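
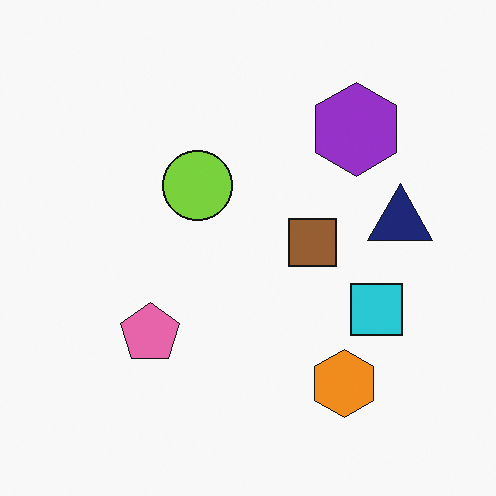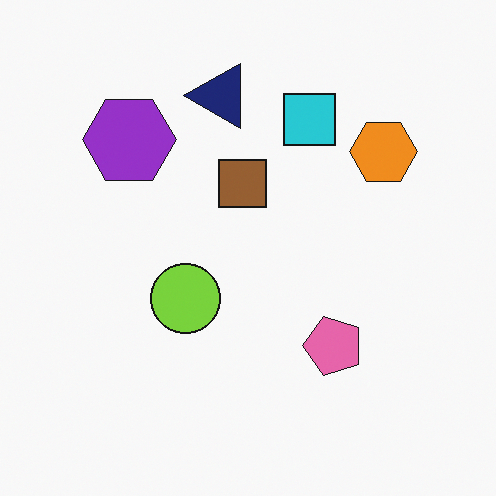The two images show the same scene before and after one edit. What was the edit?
The second image is the first rotated 90° counter-clockwise.

The orange hexagon sits in the bottom-right of the first image and the top-right of the second — consistent with a whole-image 90° counter-clockwise rotation.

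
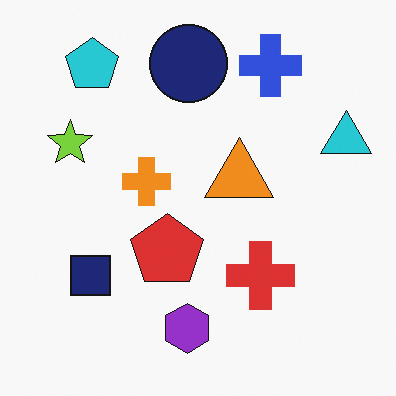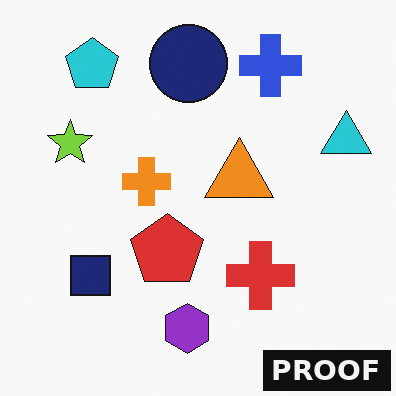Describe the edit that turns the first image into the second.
The image was watermarked with the text "PROOF" in the lower-right corner.

A dark label reading "PROOF" appears in the lower-right corner.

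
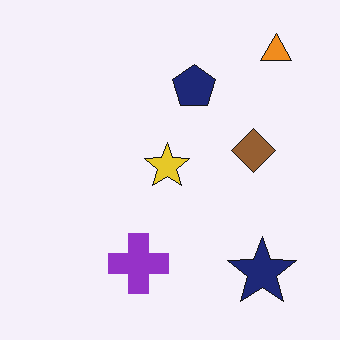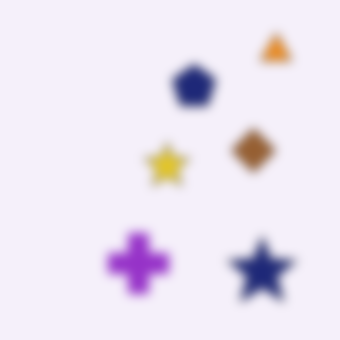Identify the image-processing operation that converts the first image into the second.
The transformation is: strongly gaussian-blurred.

Shape edges and outlines are uniformly softened across the whole image.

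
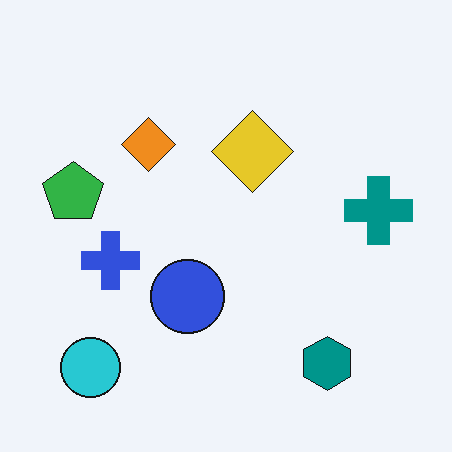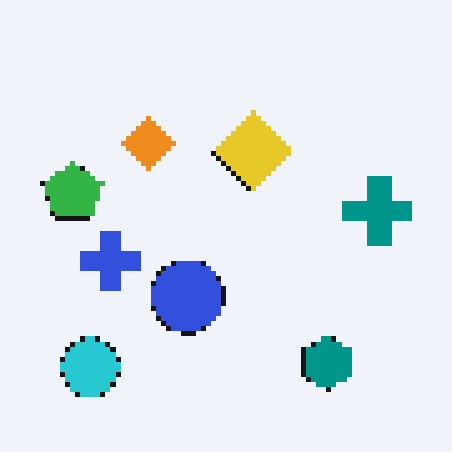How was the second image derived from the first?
Mildly pixelated.

Shapes are reduced to large square blocks; fine edges and outlines are lost — a downscale-then-upscale (mosaic) effect.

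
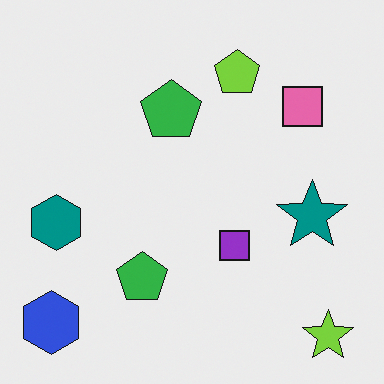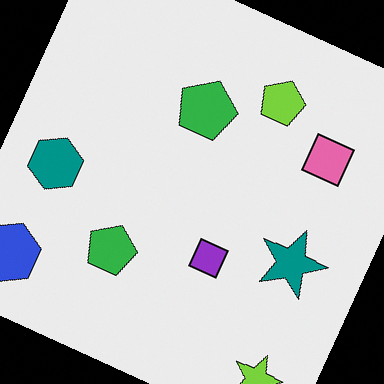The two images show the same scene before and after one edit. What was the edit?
It was rotated clockwise by a clearly visible amount.

Every shape is tilted by the same angle and the image corners show triangular fill wedges — a whole-image rotation by a non-right angle.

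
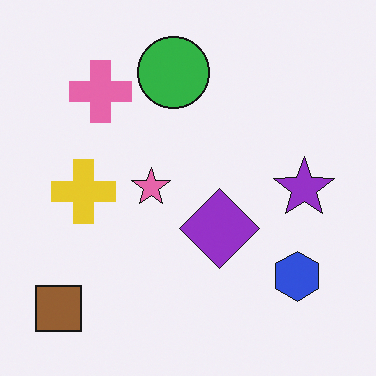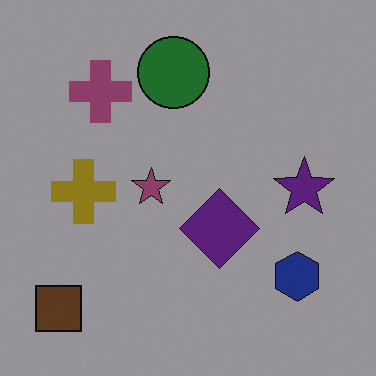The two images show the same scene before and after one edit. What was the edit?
Substantially darkened.

Every pixel — background and shapes alike — is uniformly darkened.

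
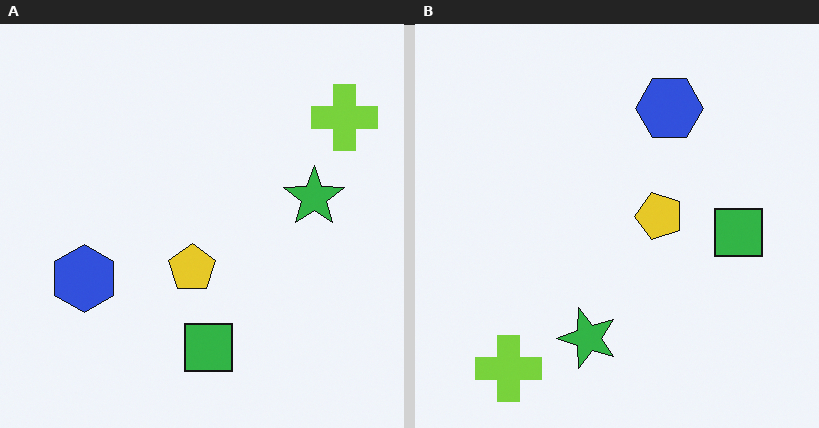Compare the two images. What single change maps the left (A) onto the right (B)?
This is the original image transposed (reflected across the top-left ↔ bottom-right diagonal).

Shapes have swapped their row and column positions — what was in the top-right is now in the bottom-left — a diagonal reflection.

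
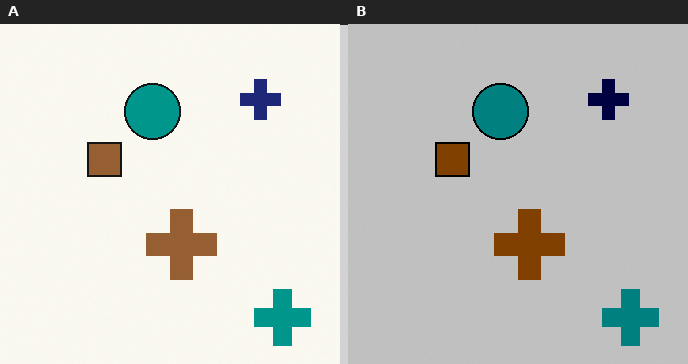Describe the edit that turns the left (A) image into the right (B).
It was heavily posterized to just a handful of flat colors.

Each flat color has snapped to a coarser quantized level — most visibly, the near-white background has dropped to a flat grey.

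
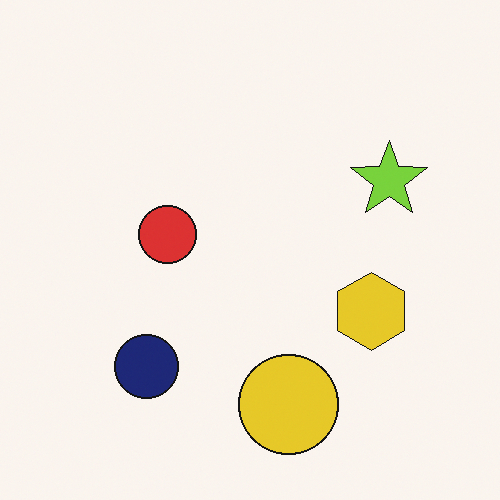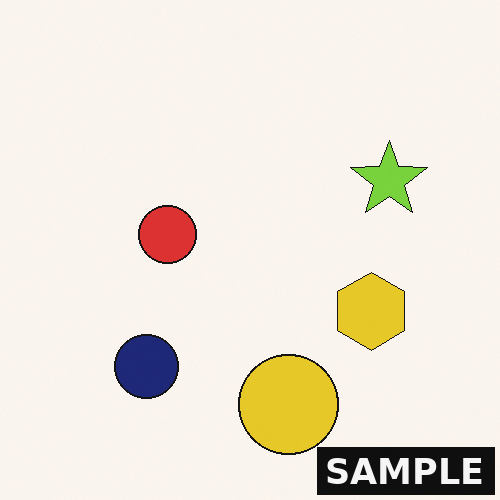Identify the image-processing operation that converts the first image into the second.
This is the original image watermarked with the text "SAMPLE" in the lower-right corner.

A dark label reading "SAMPLE" appears in the lower-right corner.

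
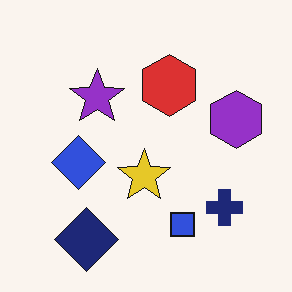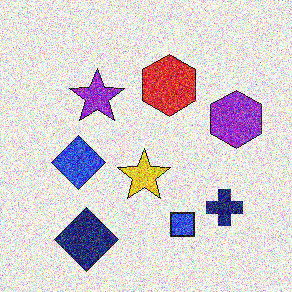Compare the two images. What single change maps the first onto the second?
Degraded with heavy additive noise.

Random speckle covers the whole image, including the flat background.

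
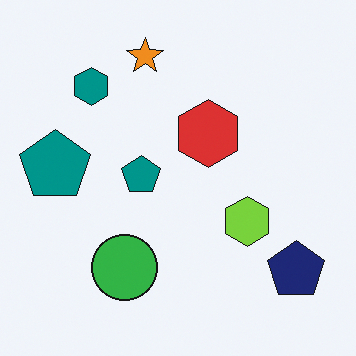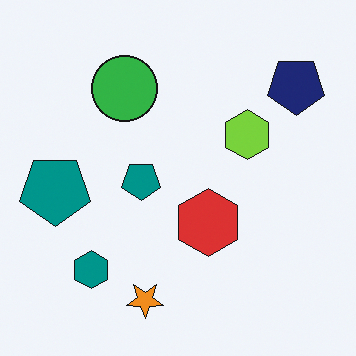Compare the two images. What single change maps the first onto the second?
The second image is the first flipped vertically (top ↔ bottom).

The orange star is in the top of the first image and the bottom of the second — shapes on opposite sides of the horizontal midline have swapped in a mirror flip.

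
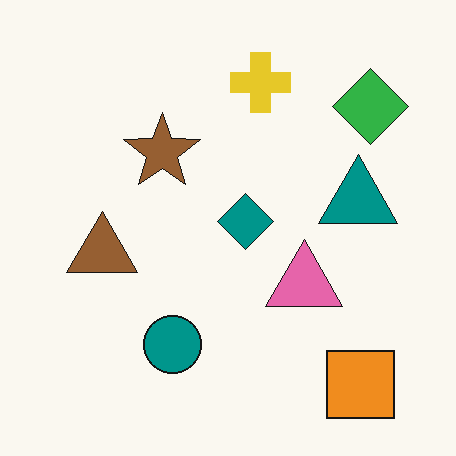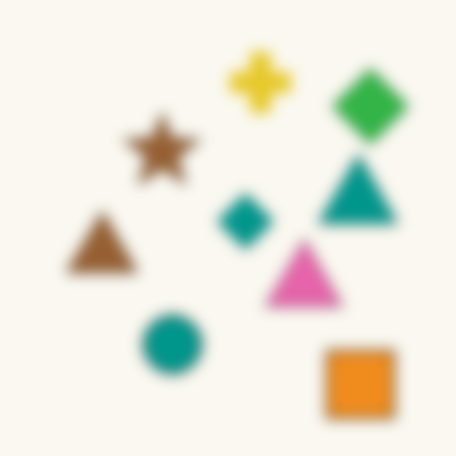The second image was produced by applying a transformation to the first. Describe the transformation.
It was strongly gaussian-blurred.

Shape edges and outlines are uniformly softened across the whole image.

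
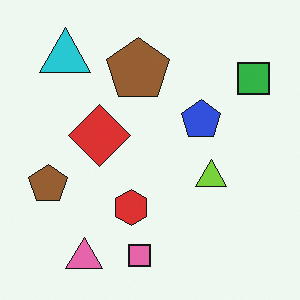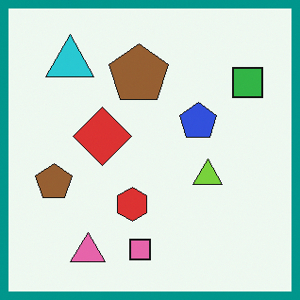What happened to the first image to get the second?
It was framed with a teal border.

A solid teal frame runs around the edge of the second image, with the content slightly shrunk inside it.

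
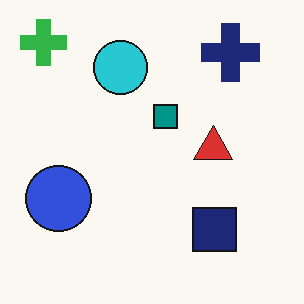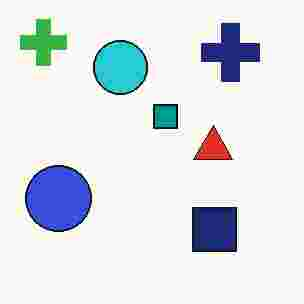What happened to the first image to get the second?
The image was degraded with heavy JPEG compression.

Blocky 8×8 compression artifacts appear around shape edges and the flat background shows ringing — characteristic JPEG degradation.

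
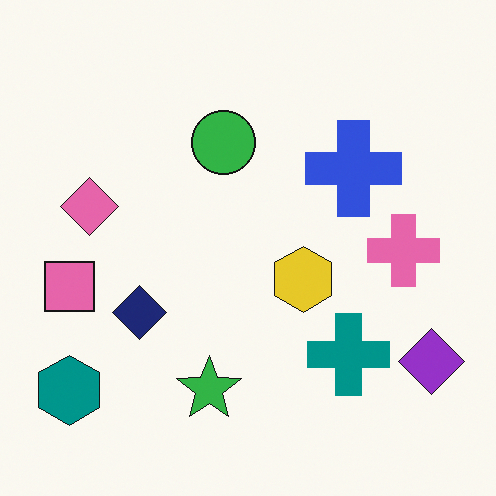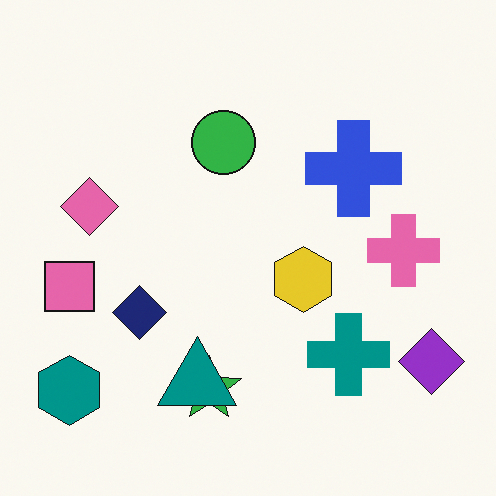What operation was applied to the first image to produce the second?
Overlaid with an additional teal triangle.

A teal triangle appears in the second image that is absent from the first.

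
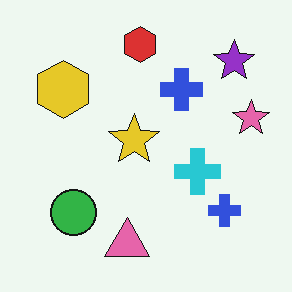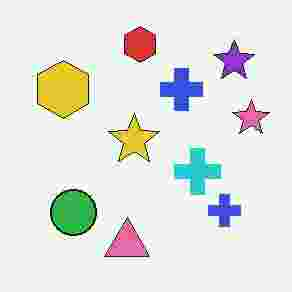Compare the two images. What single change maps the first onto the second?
The image was degraded with heavy JPEG compression.

Blocky 8×8 compression artifacts appear around shape edges and the flat background shows ringing — characteristic JPEG degradation.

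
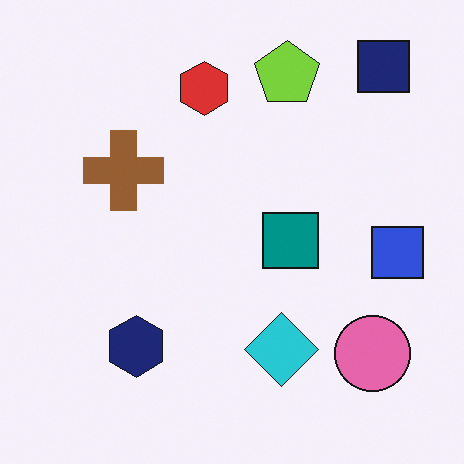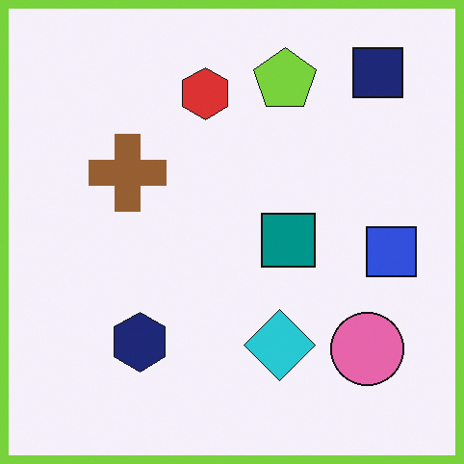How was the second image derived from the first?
This is the original image framed with a lime border.

A solid lime frame runs around the edge of the second image, with the content slightly shrunk inside it.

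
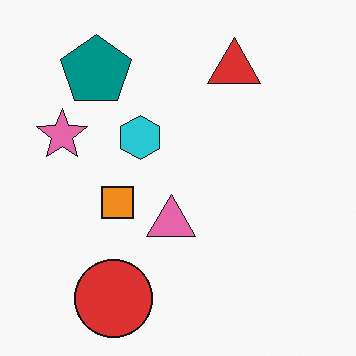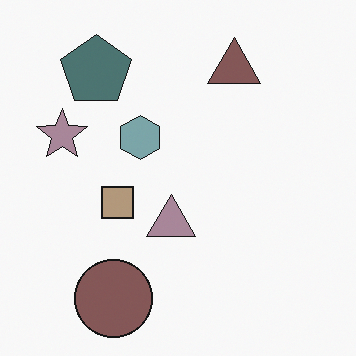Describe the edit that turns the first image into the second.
The second image is the first heavily desaturated.

All colors are more muted and greyish — a global saturation change.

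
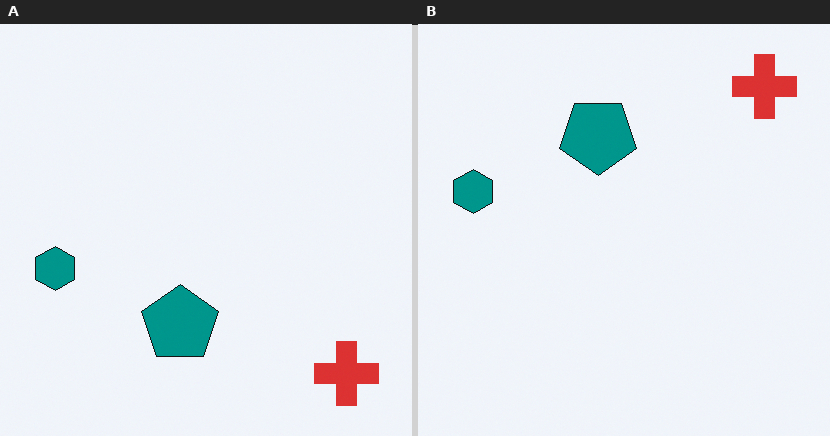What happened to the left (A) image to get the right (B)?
This is the original image flipped vertically (top ↔ bottom).

The red cross is in the bottom-right of the left (A) image and the top-right of the right (B) — shapes on opposite sides of the horizontal midline have swapped in a mirror flip.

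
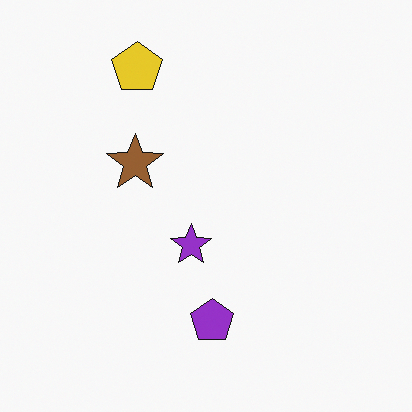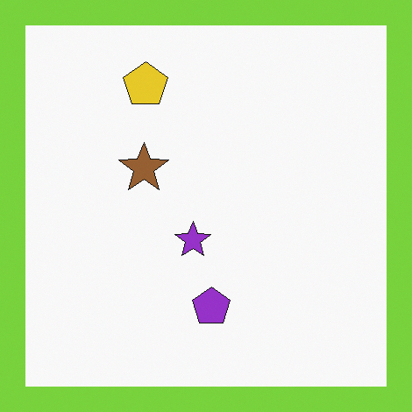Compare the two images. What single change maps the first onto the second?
The transformation is: framed with a lime border.

A solid lime frame runs around the edge of the second image, with the content slightly shrunk inside it.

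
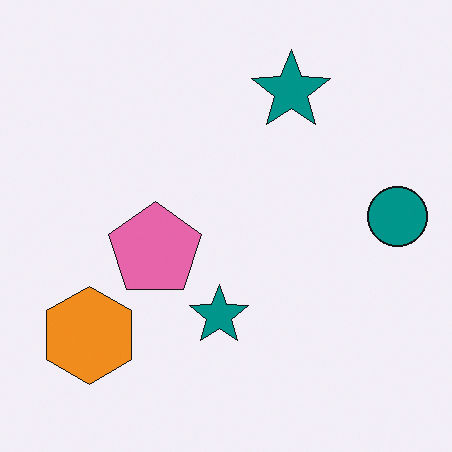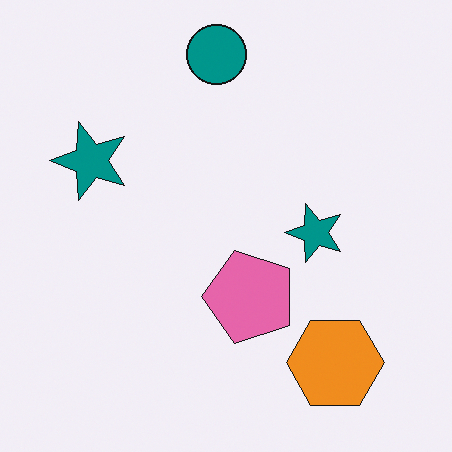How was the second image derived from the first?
The second image is the first rotated 90° counter-clockwise.

The orange hexagon sits in the bottom-left of the first image and the bottom-right of the second — consistent with a whole-image 90° counter-clockwise rotation.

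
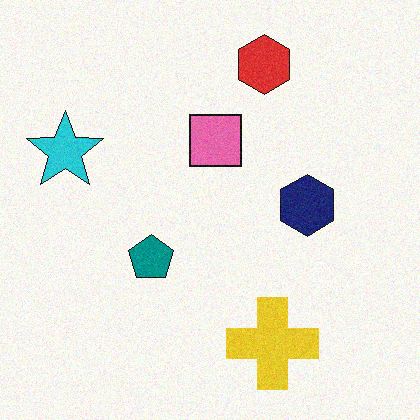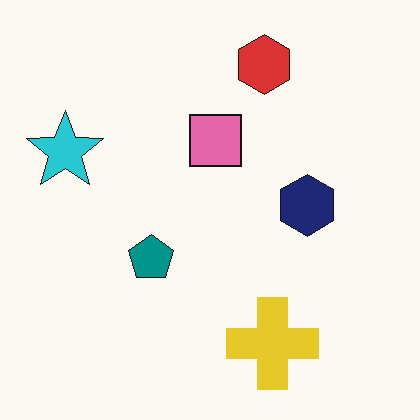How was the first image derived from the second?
This is the original image degraded with subtle gaussian noise.

Random speckle covers the whole image, including the flat background.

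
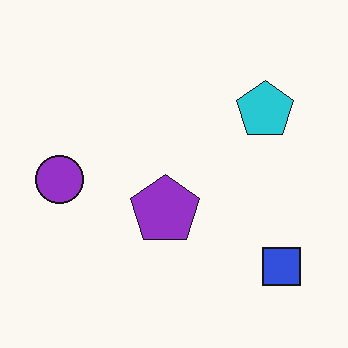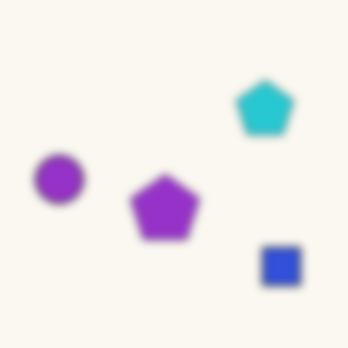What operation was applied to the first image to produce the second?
The image was noticeably gaussian-blurred.

Shape edges and outlines are uniformly softened across the whole image.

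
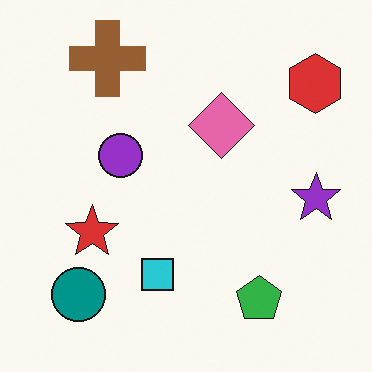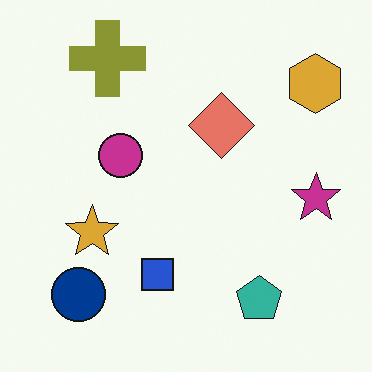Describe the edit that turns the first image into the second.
The transformation is: hue-shifted by a small amount.

Every shape's color has rotated by the same amount around the hue wheel — a uniform hue shift.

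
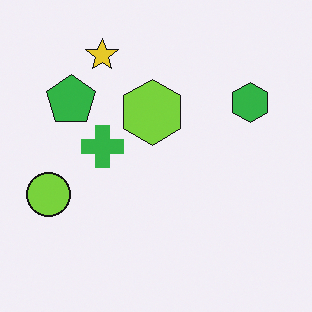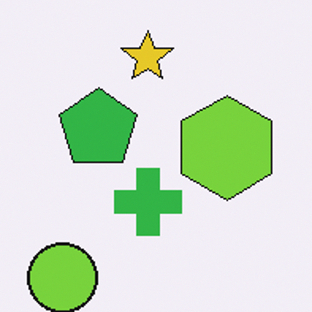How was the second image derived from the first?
The image was cropped to a modestly smaller region and rescaled.

The visible shapes are larger and the field of view is narrower; shapes near the original edges may be partly or wholly outside the frame — a crop-and-rescale.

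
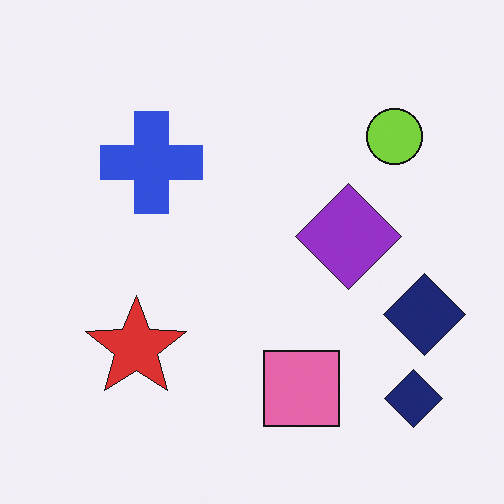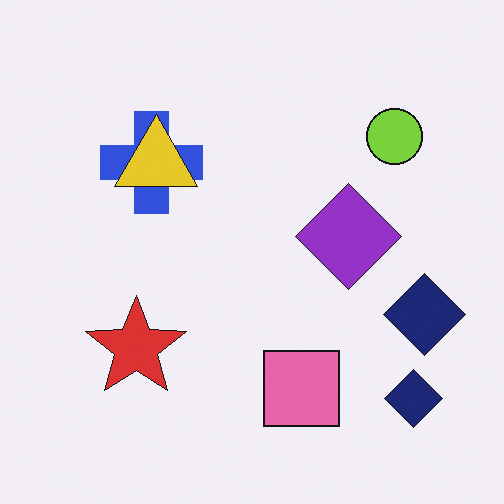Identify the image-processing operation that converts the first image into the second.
This is the original image overlaid with an additional yellow triangle.

A yellow triangle appears in the second image that is absent from the first.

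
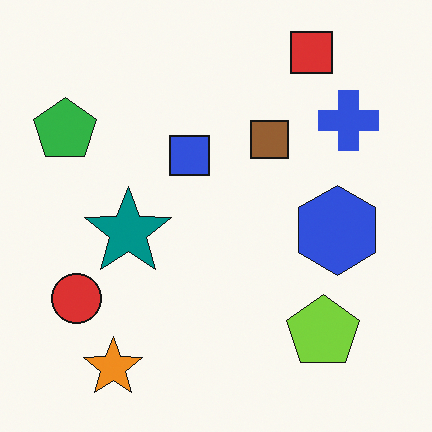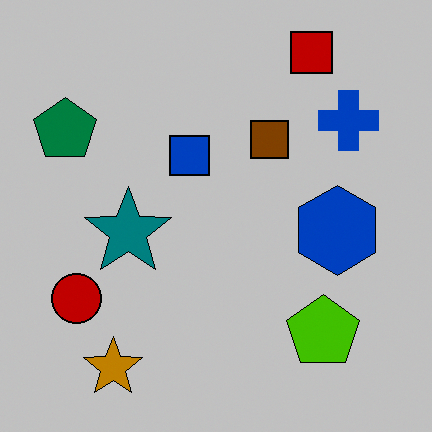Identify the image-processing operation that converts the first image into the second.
The transformation is: aggressively posterized.

Each flat color has snapped to a coarser quantized level — most visibly, the near-white background has dropped to a flat grey.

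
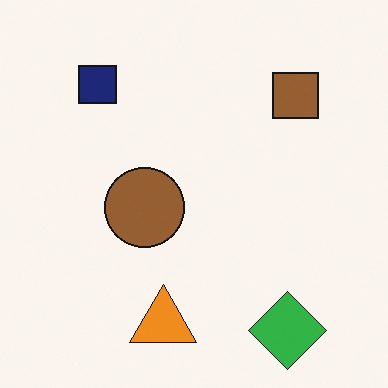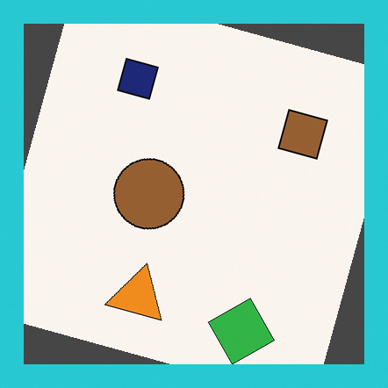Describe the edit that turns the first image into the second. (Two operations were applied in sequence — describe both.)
The image was rotated clockwise by a moderate amount, then framed with a cyan border.

Every shape is tilted by the same angle and the image corners show triangular fill wedges — a whole-image rotation by a non-right angle. A solid cyan frame runs around the edge of the second image, with the content slightly shrunk inside it.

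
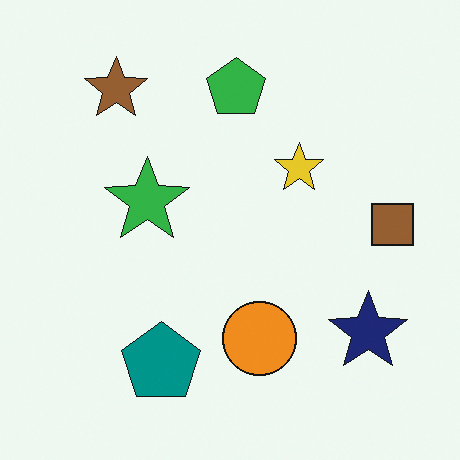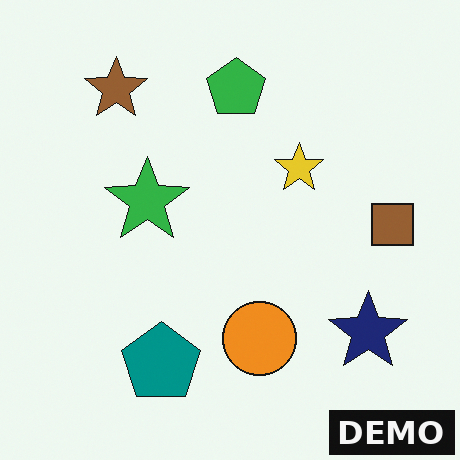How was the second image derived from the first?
It was watermarked with the text "DEMO" in the lower-right corner.

A dark label reading "DEMO" appears in the lower-right corner.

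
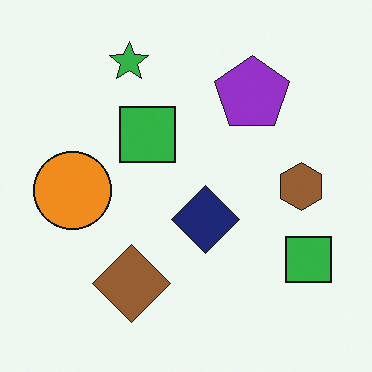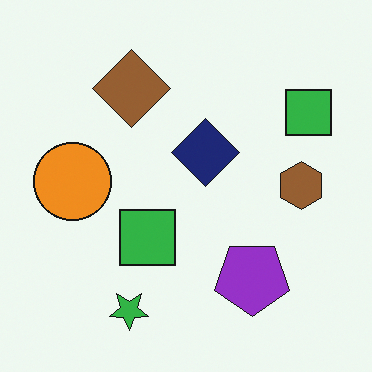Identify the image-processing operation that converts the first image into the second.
The second image is the first flipped vertically (top ↔ bottom).

The green star is in the top of the first image and the bottom of the second — shapes on opposite sides of the horizontal midline have swapped in a mirror flip.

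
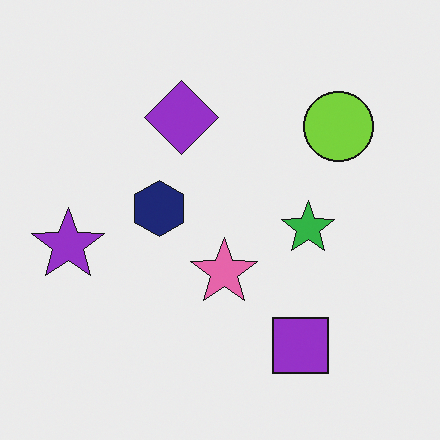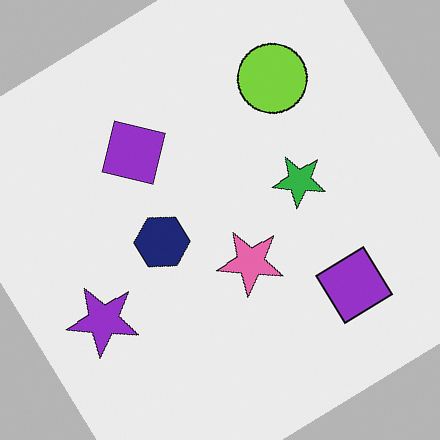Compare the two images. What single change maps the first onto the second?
The second image is the first rotated counter-clockwise by a large amount — several tens of degrees.

Every shape is tilted by the same angle and the image corners show triangular fill wedges — a whole-image rotation by a non-right angle.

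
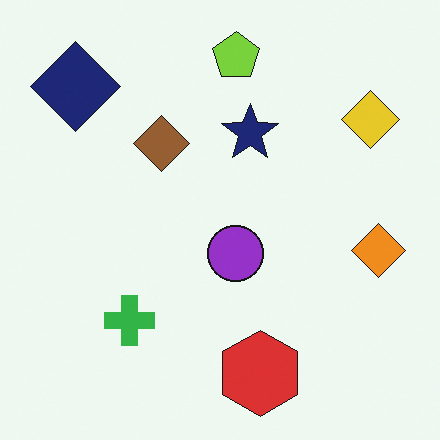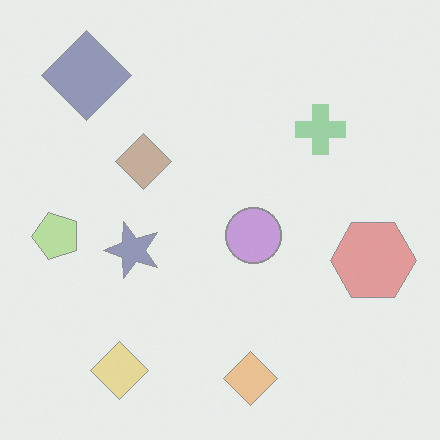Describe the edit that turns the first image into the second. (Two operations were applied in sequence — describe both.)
The transformation is: given much lower contrast, then transposed (reflected across the top-left ↔ bottom-right diagonal).

Tones are pushed toward mid-grey across the whole image — a global contrast change. Shapes have swapped their row and column positions — what was in the top-right is now in the bottom-left — a diagonal reflection.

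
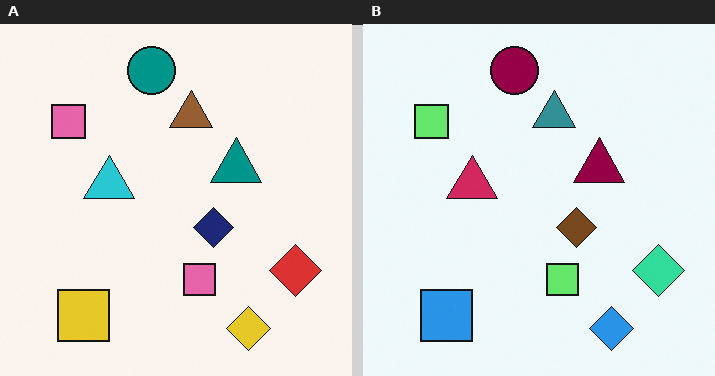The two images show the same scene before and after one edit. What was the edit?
The image was hue-shifted through roughly half the color wheel.

Every shape's color has rotated by the same amount around the hue wheel — a uniform hue shift.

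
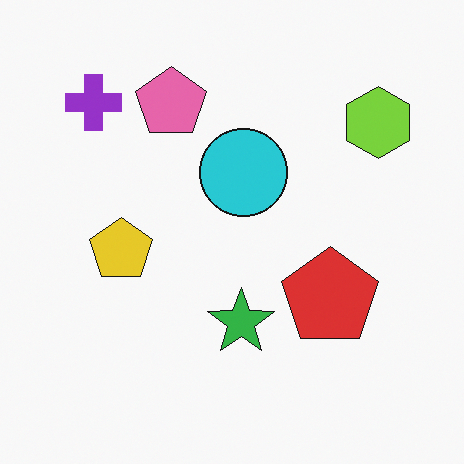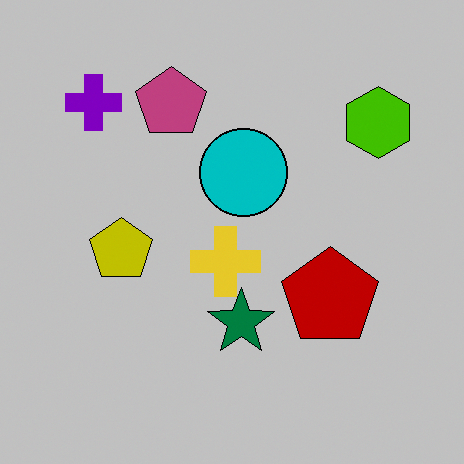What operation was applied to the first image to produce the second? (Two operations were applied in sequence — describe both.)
The second image is the first aggressively posterized, then overlaid with an additional yellow cross.

Each flat color has snapped to a coarser quantized level — most visibly, the near-white background has dropped to a flat grey. A yellow cross appears in the second image that is absent from the first.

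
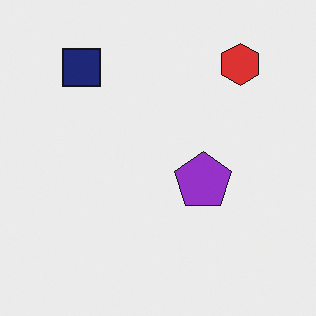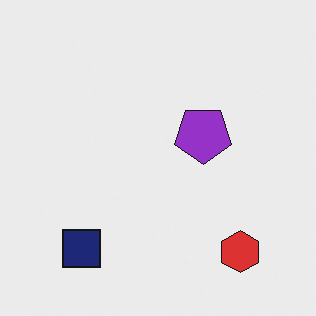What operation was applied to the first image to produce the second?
This is the original image flipped vertically (top ↔ bottom).

The red hexagon is in the top-right of the first image and the bottom-right of the second — shapes on opposite sides of the horizontal midline have swapped in a mirror flip.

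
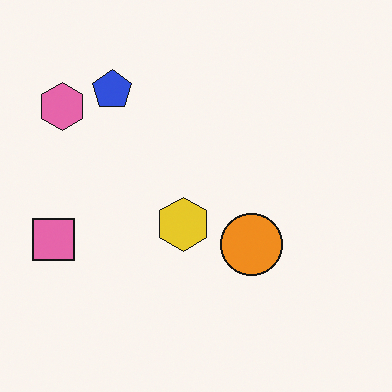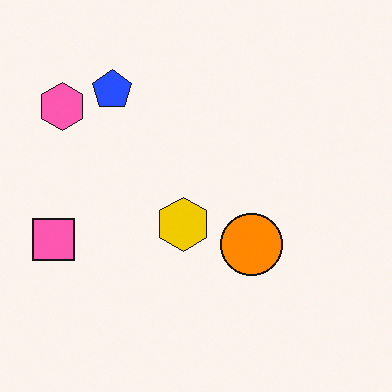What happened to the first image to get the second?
Slightly oversaturated.

All colors are more vivid — a global saturation change.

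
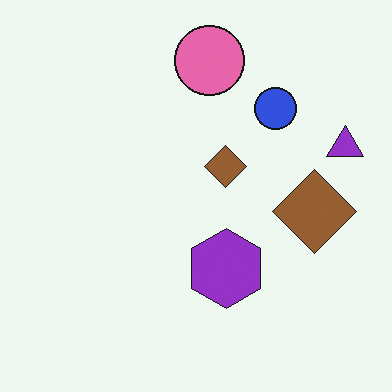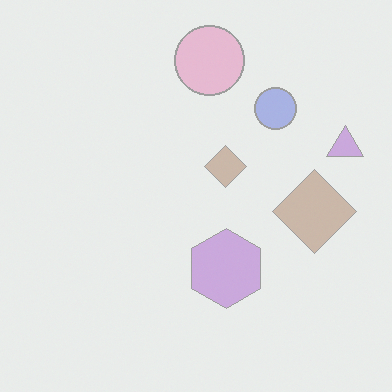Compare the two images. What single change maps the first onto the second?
This is the original image given much lower contrast.

Tones are pushed toward mid-grey across the whole image — a global contrast change.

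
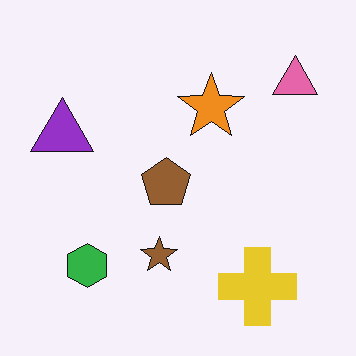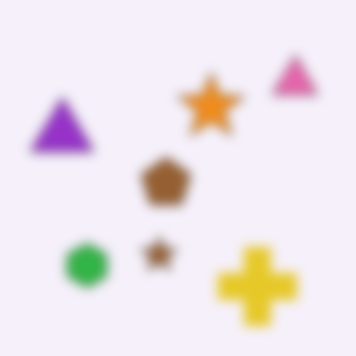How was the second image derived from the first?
The transformation is: strongly gaussian-blurred.

Shape edges and outlines are uniformly softened across the whole image.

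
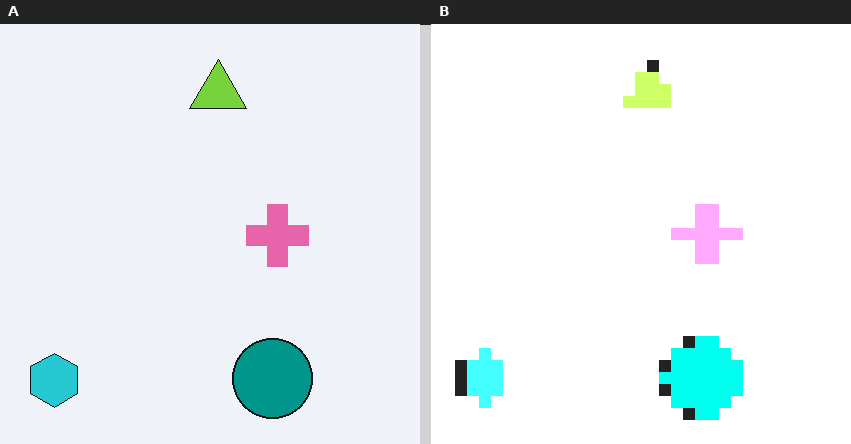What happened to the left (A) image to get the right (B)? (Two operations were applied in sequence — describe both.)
Noticeably brightened, then coarsely pixelated.

Every pixel — background and shapes alike — is uniformly brightened. Shapes are reduced to large square blocks; fine edges and outlines are lost — a downscale-then-upscale (mosaic) effect.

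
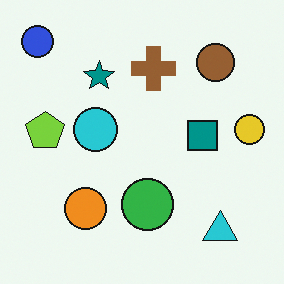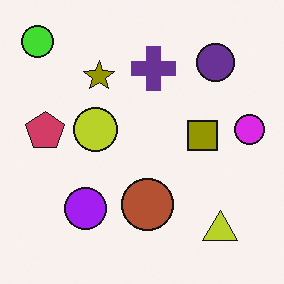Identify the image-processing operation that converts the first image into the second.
This is the original image hue-shifted by a large amount.

Every shape's color has rotated by the same amount around the hue wheel — a uniform hue shift.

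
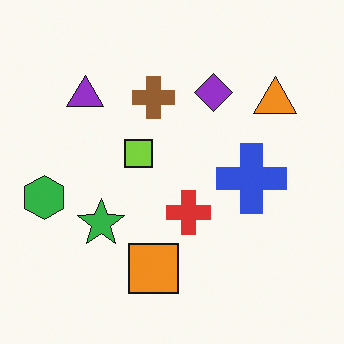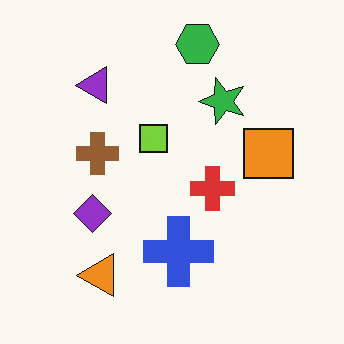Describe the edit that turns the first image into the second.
The second image is the first transposed (reflected across the top-left ↔ bottom-right diagonal).

Shapes have swapped their row and column positions — what was in the top-right is now in the bottom-left — a diagonal reflection.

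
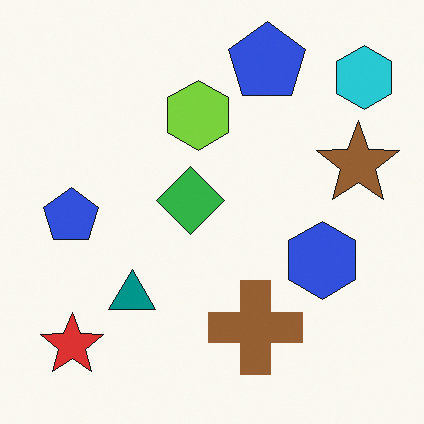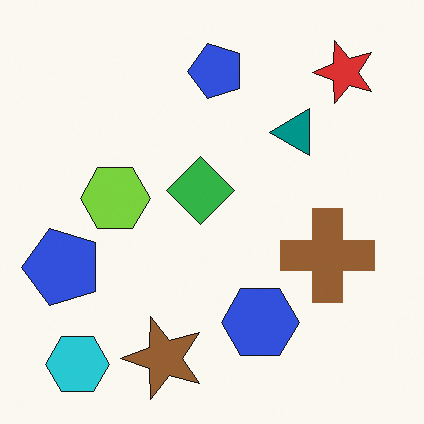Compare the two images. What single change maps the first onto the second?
It was transposed (reflected across the top-left ↔ bottom-right diagonal).

Shapes have swapped their row and column positions — what was in the top-right is now in the bottom-left — a diagonal reflection.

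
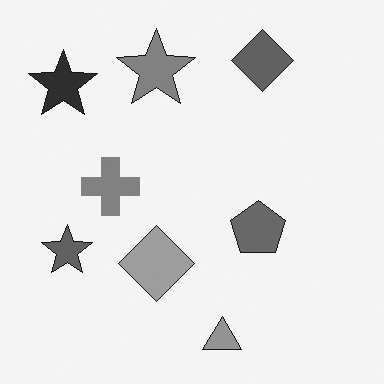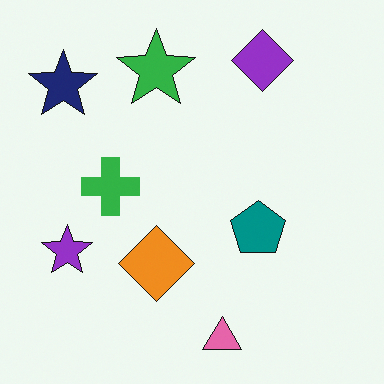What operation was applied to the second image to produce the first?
It was converted to grayscale.

All color is removed — every shape is now a shade of grey.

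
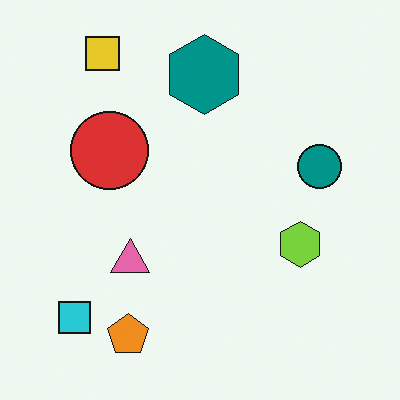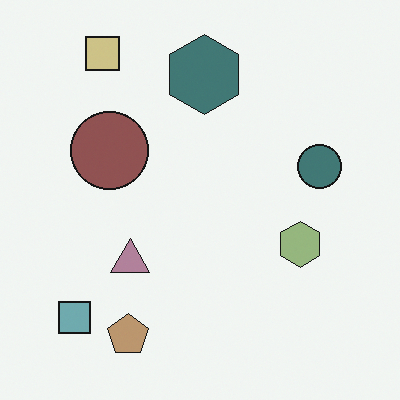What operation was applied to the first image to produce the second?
The image was made much more muted (saturation change).

All colors are more muted and greyish — a global saturation change.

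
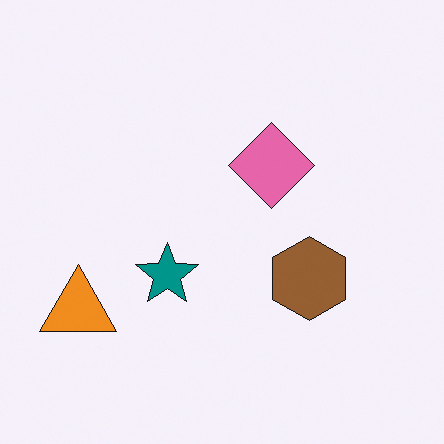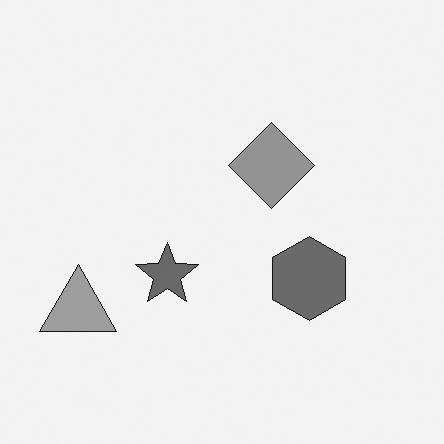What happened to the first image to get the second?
The image was converted to grayscale.

All color is removed — every shape is now a shade of grey.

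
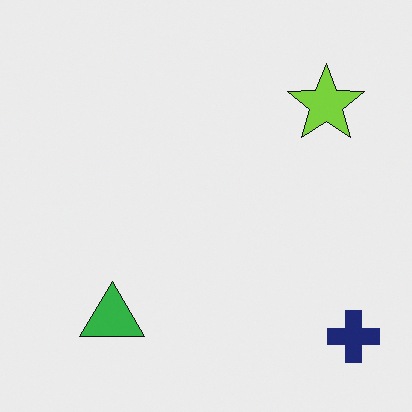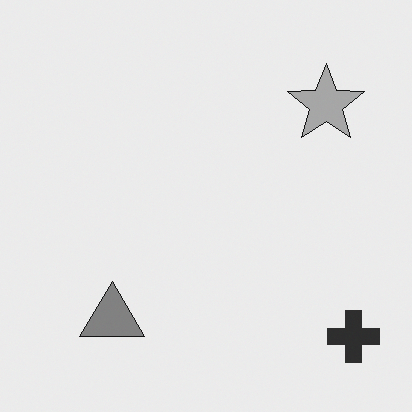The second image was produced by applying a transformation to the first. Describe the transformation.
This is the original image converted to grayscale.

All color is removed — every shape is now a shade of grey.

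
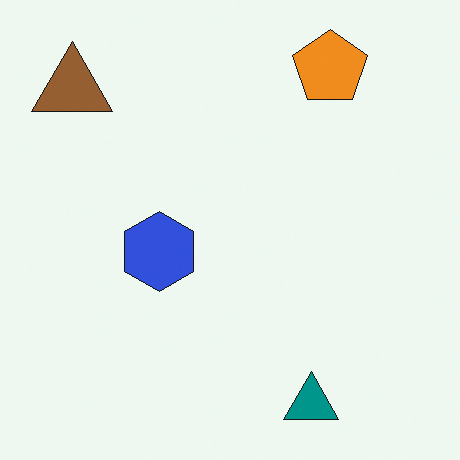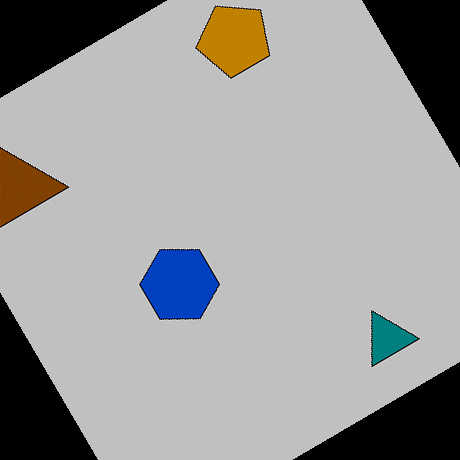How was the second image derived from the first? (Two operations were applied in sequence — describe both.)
Aggressively posterized, then rotated counter-clockwise by a large amount — several tens of degrees.

Each flat color has snapped to a coarser quantized level — most visibly, the near-white background has dropped to a flat grey. Every shape is tilted by the same angle and the image corners show triangular fill wedges — a whole-image rotation by a non-right angle.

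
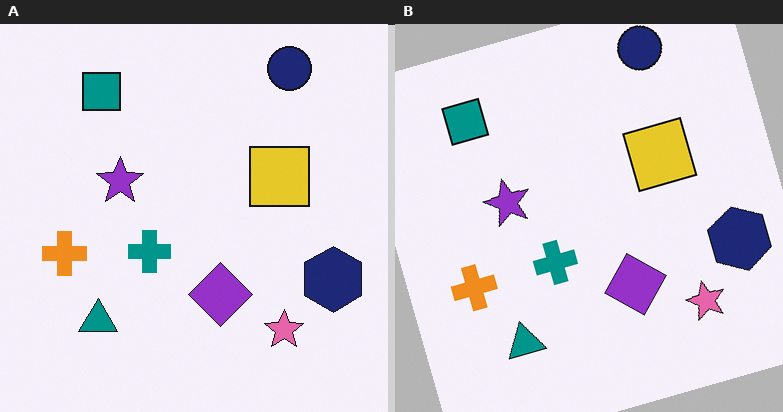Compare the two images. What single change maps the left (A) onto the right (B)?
It was rotated counter-clockwise by a moderate amount.

Every shape is tilted by the same angle and the image corners show triangular fill wedges — a whole-image rotation by a non-right angle.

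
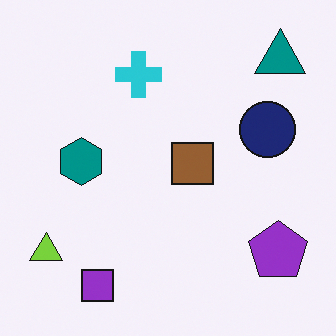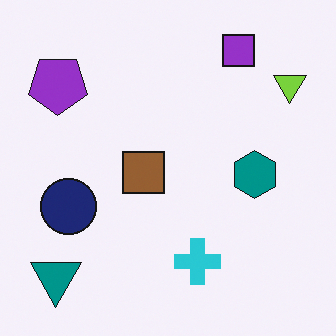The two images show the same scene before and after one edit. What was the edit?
This is the original image rotated 180°.

The teal triangle sits in the top-right of the first image and the bottom-left of the second — consistent with a whole-image 180° rotation.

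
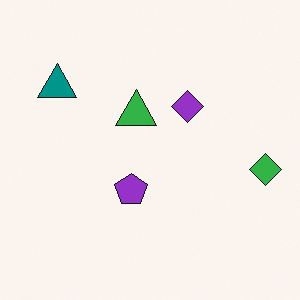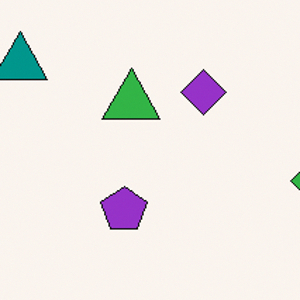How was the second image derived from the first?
It was cropped slightly and scaled back up.

The visible shapes are larger and the field of view is narrower; shapes near the original edges may be partly or wholly outside the frame — a crop-and-rescale.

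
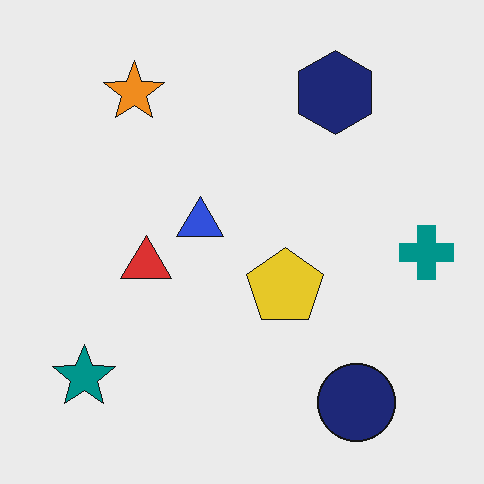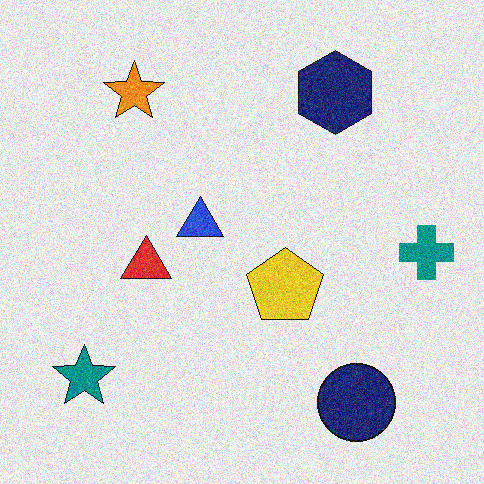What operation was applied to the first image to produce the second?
The second image is the first degraded with visible gaussian noise.

Random speckle covers the whole image, including the flat background.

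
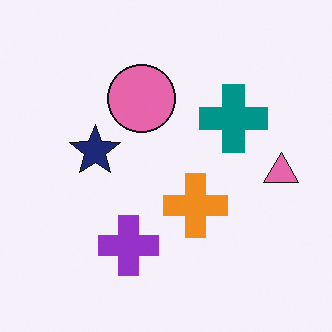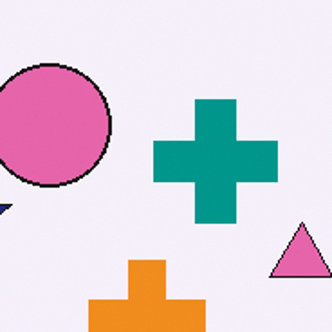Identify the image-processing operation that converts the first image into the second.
The second image is the first cropped to a noticeably smaller region and rescaled.

The visible shapes are larger and the field of view is narrower; shapes near the original edges may be partly or wholly outside the frame — a crop-and-rescale.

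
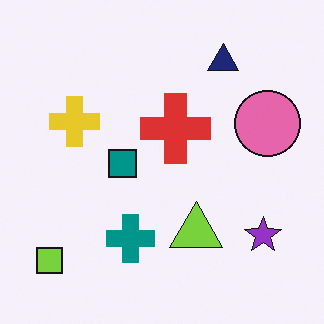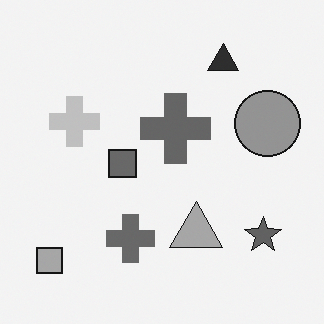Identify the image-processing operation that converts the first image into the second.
This is the original image converted to grayscale.

All color is removed — every shape is now a shade of grey.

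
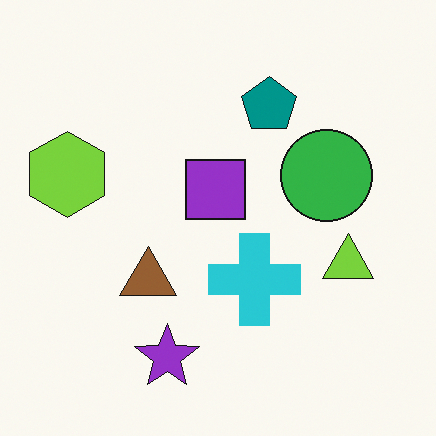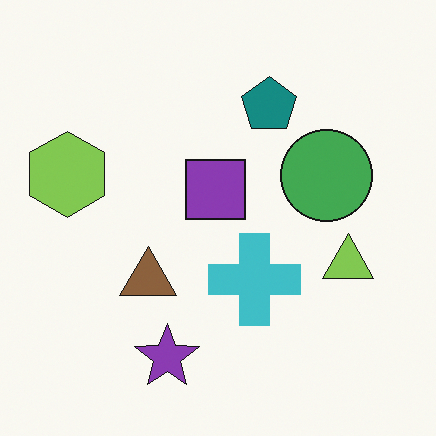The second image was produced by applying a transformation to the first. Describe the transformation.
The second image is the first slightly desaturated.

All colors are more muted and greyish — a global saturation change.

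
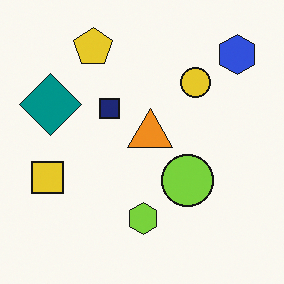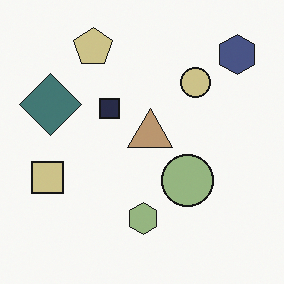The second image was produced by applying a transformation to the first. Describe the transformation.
It was made much more muted (saturation change).

All colors are more muted and greyish — a global saturation change.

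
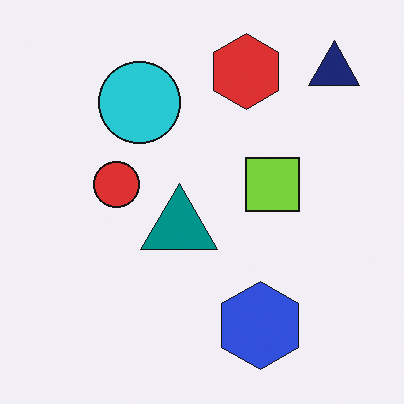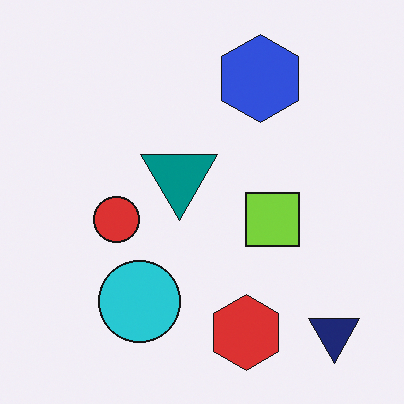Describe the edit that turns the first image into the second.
The transformation is: flipped vertically (top ↔ bottom).

The navy triangle is in the top-right of the first image and the bottom-right of the second — shapes on opposite sides of the horizontal midline have swapped in a mirror flip.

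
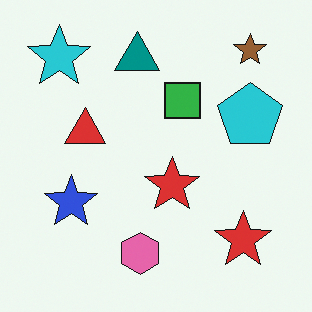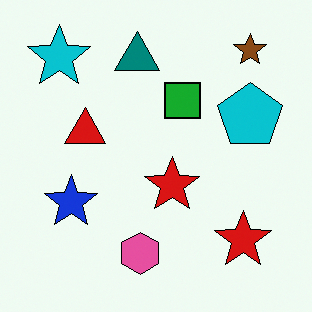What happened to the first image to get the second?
Given slightly increased contrast.

Tones are pushed away from mid-grey across the whole image — a global contrast change.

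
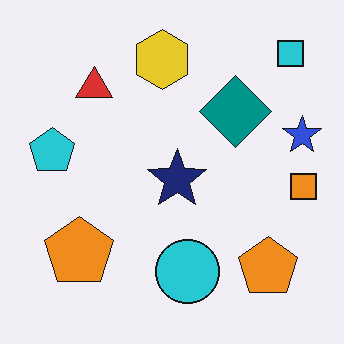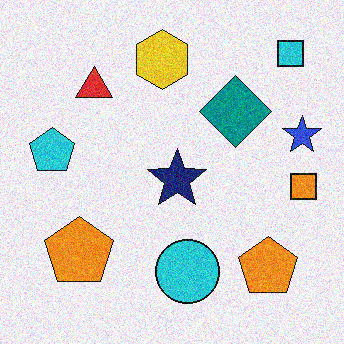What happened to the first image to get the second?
Degraded with visible gaussian noise.

Random speckle covers the whole image, including the flat background.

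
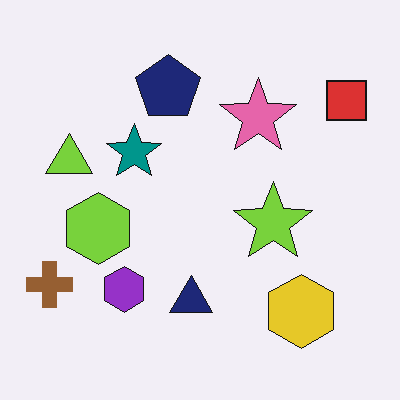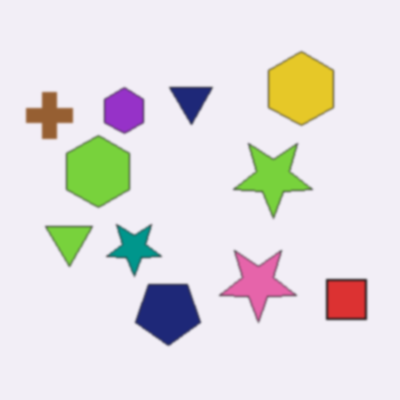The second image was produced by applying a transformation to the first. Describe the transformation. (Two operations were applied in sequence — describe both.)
It was given a subtle gaussian blur, then flipped vertically (top ↔ bottom).

Shape edges and outlines are uniformly softened across the whole image. The navy pentagon is in the top of the first image and the bottom of the second — shapes on opposite sides of the horizontal midline have swapped in a mirror flip.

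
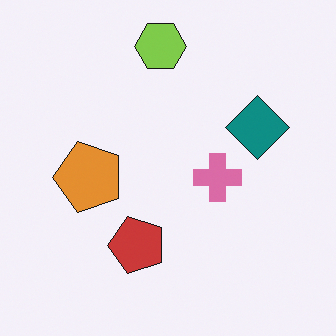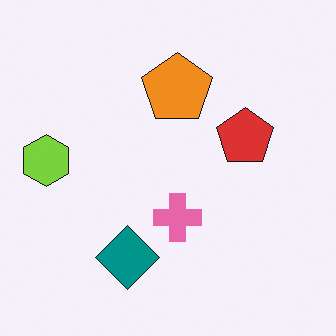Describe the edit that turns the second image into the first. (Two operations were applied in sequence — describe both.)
The transformation is: transposed (reflected across the top-left ↔ bottom-right diagonal), then slightly desaturated.

Shapes have swapped their row and column positions — what was in the top-right is now in the bottom-left — a diagonal reflection. All colors are more muted and greyish — a global saturation change.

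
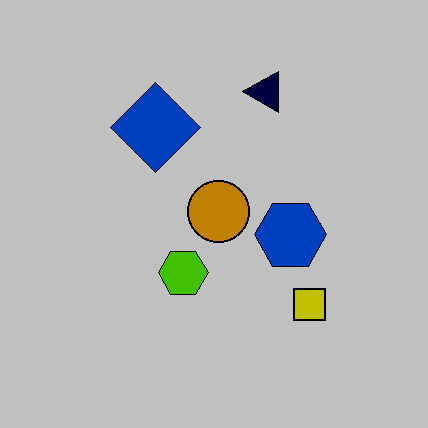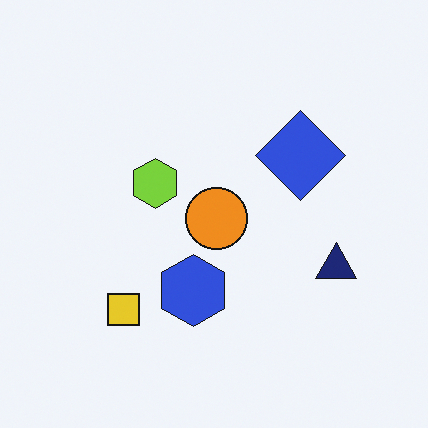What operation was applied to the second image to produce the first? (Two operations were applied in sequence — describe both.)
Rotated 90° counter-clockwise, then heavily posterized to just a handful of flat colors.

The navy triangle sits in the right of the second image and the top of the first — consistent with a whole-image 90° counter-clockwise rotation. Each flat color has snapped to a coarser quantized level — most visibly, the near-white background has dropped to a flat grey.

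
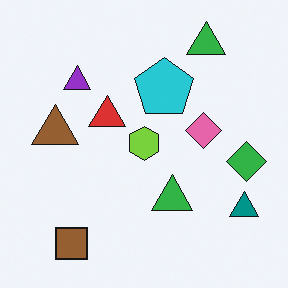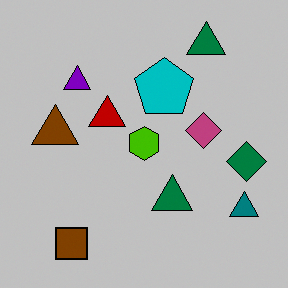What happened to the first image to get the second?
It was heavily posterized to just a handful of flat colors.

Each flat color has snapped to a coarser quantized level — most visibly, the near-white background has dropped to a flat grey.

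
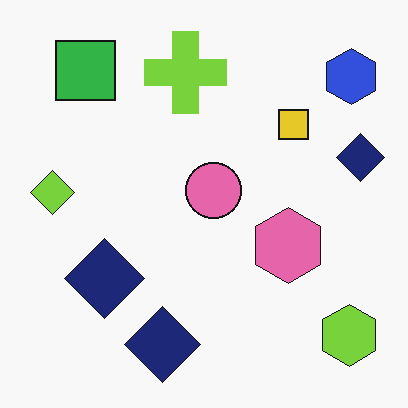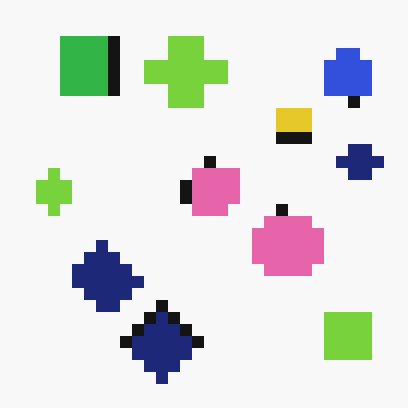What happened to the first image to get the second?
The image was heavily pixelated into large blocks.

Shapes are reduced to large square blocks; fine edges and outlines are lost — a downscale-then-upscale (mosaic) effect.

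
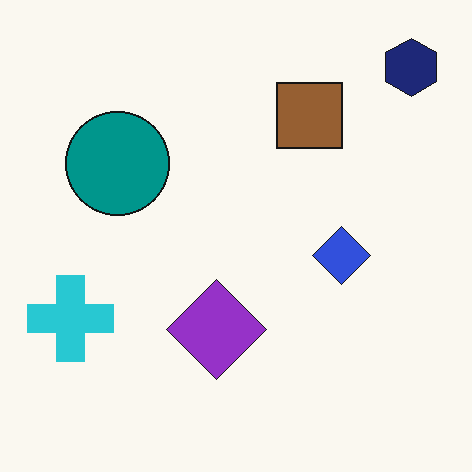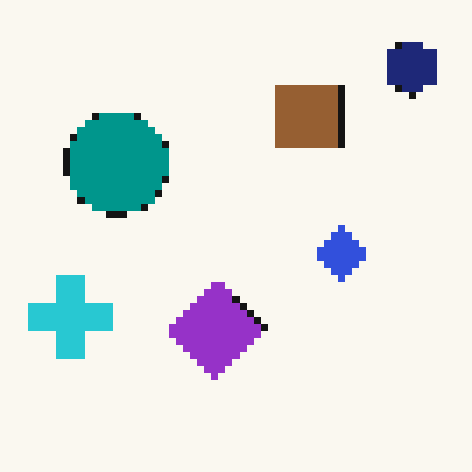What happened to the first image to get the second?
The image was pixelated into visible square blocks.

Shapes are reduced to large square blocks; fine edges and outlines are lost — a downscale-then-upscale (mosaic) effect.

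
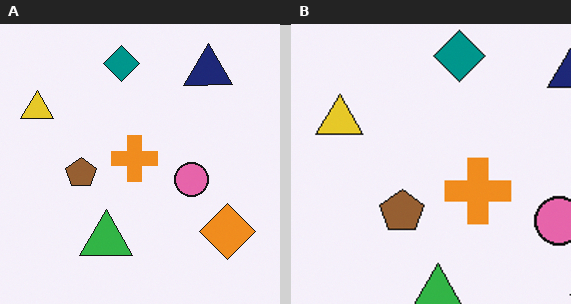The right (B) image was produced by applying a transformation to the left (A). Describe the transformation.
The right (B) image is the left (A) cropped slightly and scaled back up.

The visible shapes are larger and the field of view is narrower; shapes near the original edges may be partly or wholly outside the frame — a crop-and-rescale.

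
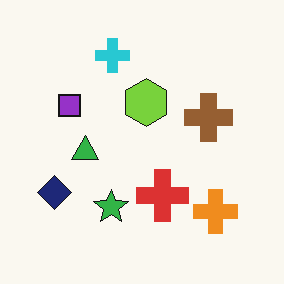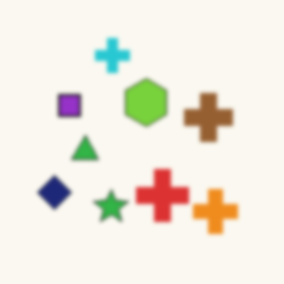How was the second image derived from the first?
The transformation is: slightly softened.

Shape edges and outlines are uniformly softened across the whole image.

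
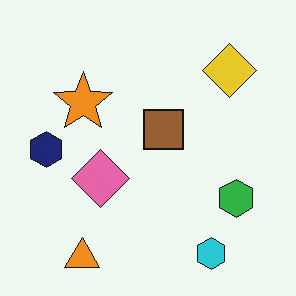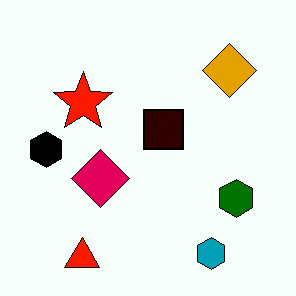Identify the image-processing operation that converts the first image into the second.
This is the original image boosted in contrast.

Tones are pushed away from mid-grey across the whole image — a global contrast change.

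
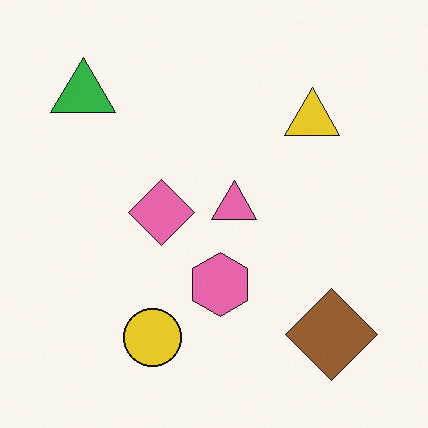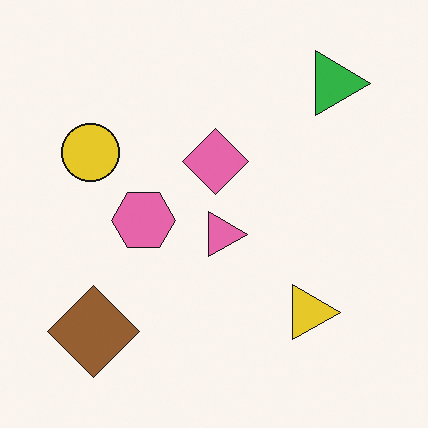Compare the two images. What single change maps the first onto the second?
The second image is the first rotated 90° clockwise.

The green triangle sits in the top-left of the first image and the top-right of the second — consistent with a whole-image 90° clockwise rotation.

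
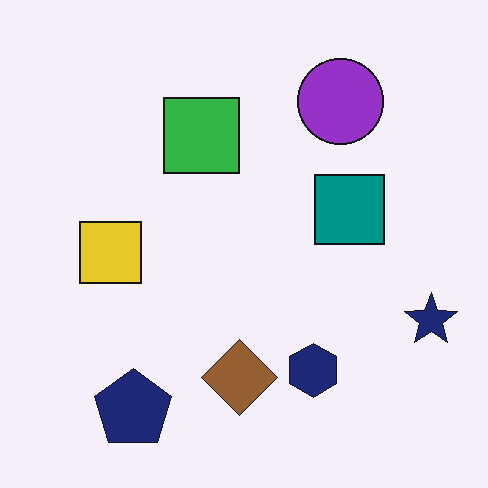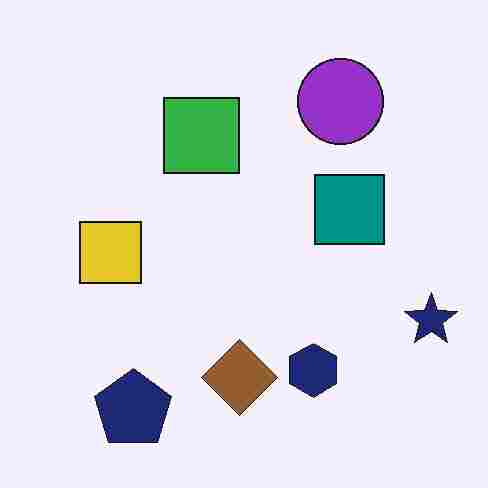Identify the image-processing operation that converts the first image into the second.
This is the original image heavily JPEG-compressed with obvious blocking artifacts.

Blocky 8×8 compression artifacts appear around shape edges and the flat background shows ringing — characteristic JPEG degradation.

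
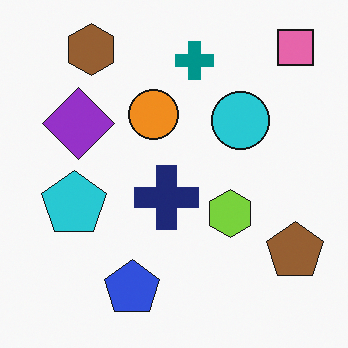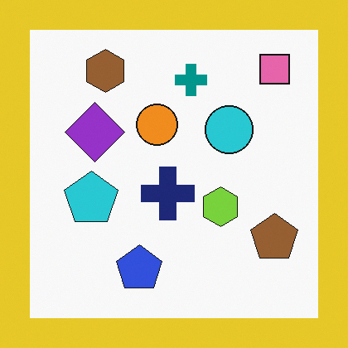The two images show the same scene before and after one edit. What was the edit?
Framed with a yellow border.

A solid yellow frame runs around the edge of the second image, with the content slightly shrunk inside it.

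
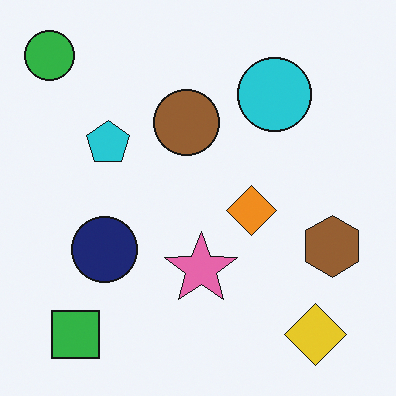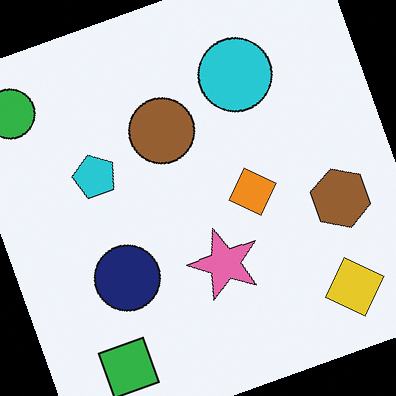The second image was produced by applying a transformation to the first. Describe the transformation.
The image was rotated counter-clockwise by a clearly visible amount.

Every shape is tilted by the same angle and the image corners show triangular fill wedges — a whole-image rotation by a non-right angle.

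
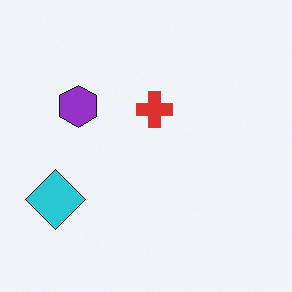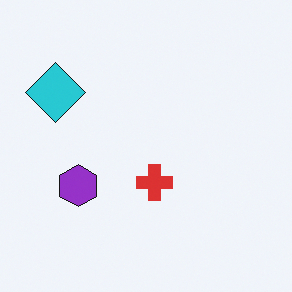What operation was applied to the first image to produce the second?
The transformation is: flipped vertically (top ↔ bottom).

The cyan diamond is in the bottom-left of the first image and the top-left of the second — shapes on opposite sides of the horizontal midline have swapped in a mirror flip.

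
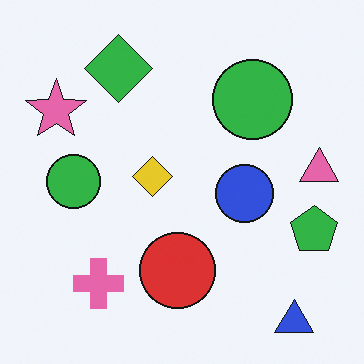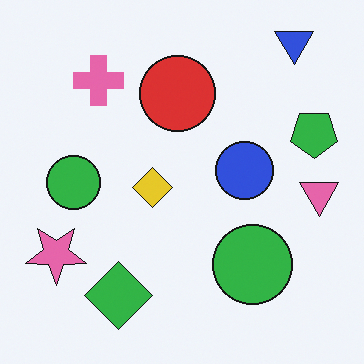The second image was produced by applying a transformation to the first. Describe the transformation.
Flipped vertically (top ↔ bottom).

The blue triangle is in the bottom-right of the first image and the top-right of the second — shapes on opposite sides of the horizontal midline have swapped in a mirror flip.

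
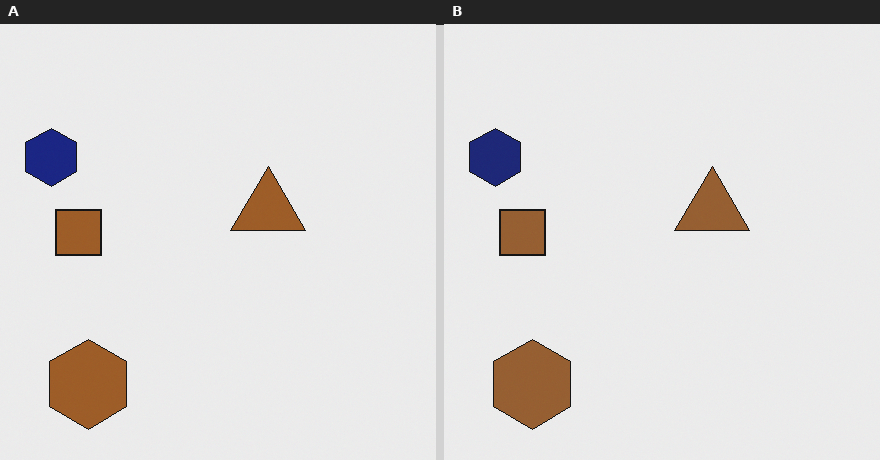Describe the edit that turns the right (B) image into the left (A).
The left (A) image is the right (B) slightly oversaturated.

All colors are more vivid — a global saturation change.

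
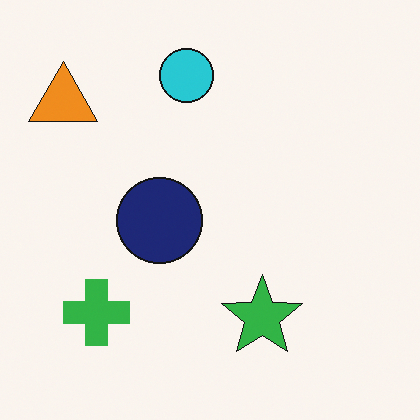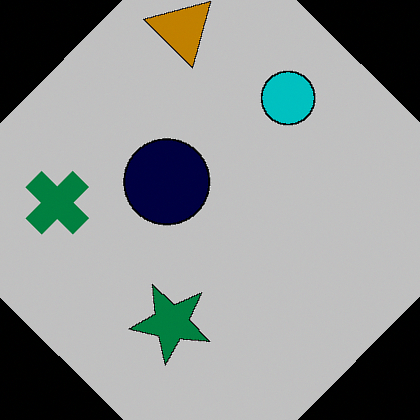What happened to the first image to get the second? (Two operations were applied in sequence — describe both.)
The second image is the first aggressively posterized, then rotated clockwise by a large amount — several tens of degrees.

Each flat color has snapped to a coarser quantized level — most visibly, the near-white background has dropped to a flat grey. Every shape is tilted by the same angle and the image corners show triangular fill wedges — a whole-image rotation by a non-right angle.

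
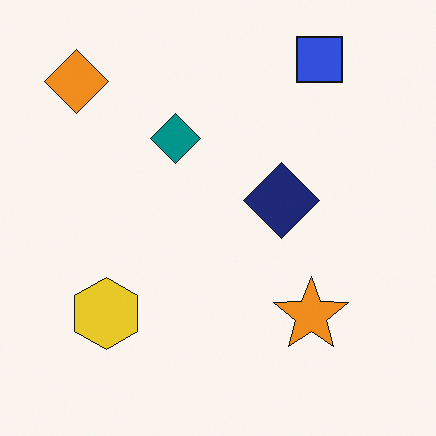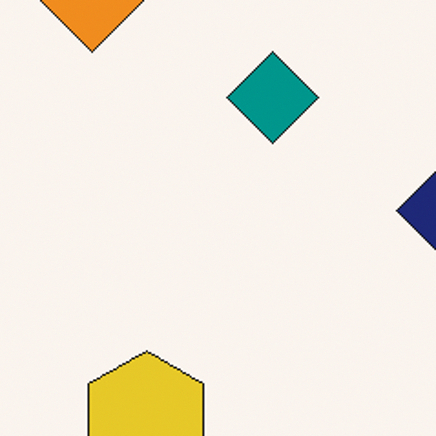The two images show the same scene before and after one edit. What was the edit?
The image was cropped tightly and scaled back up.

The visible shapes are larger and the field of view is narrower; shapes near the original edges may be partly or wholly outside the frame — a crop-and-rescale.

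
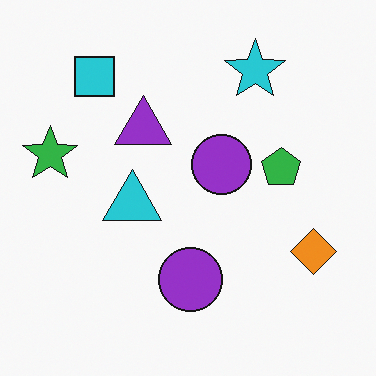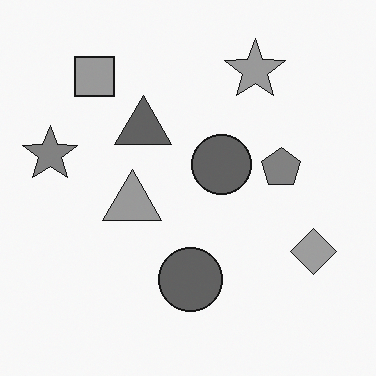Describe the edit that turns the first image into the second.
The image was converted to grayscale.

All color is removed — every shape is now a shade of grey.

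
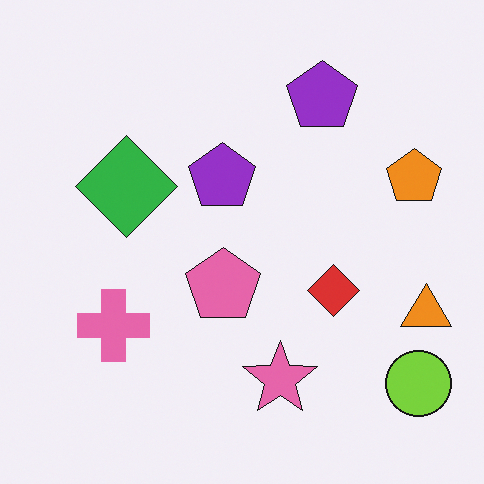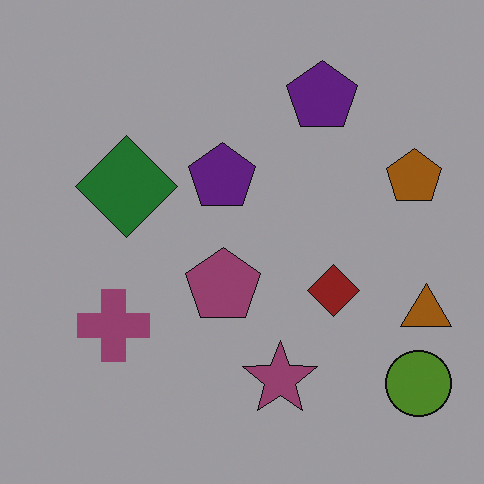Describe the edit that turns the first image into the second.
It was darkened a lot.

Every pixel — background and shapes alike — is uniformly darkened.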